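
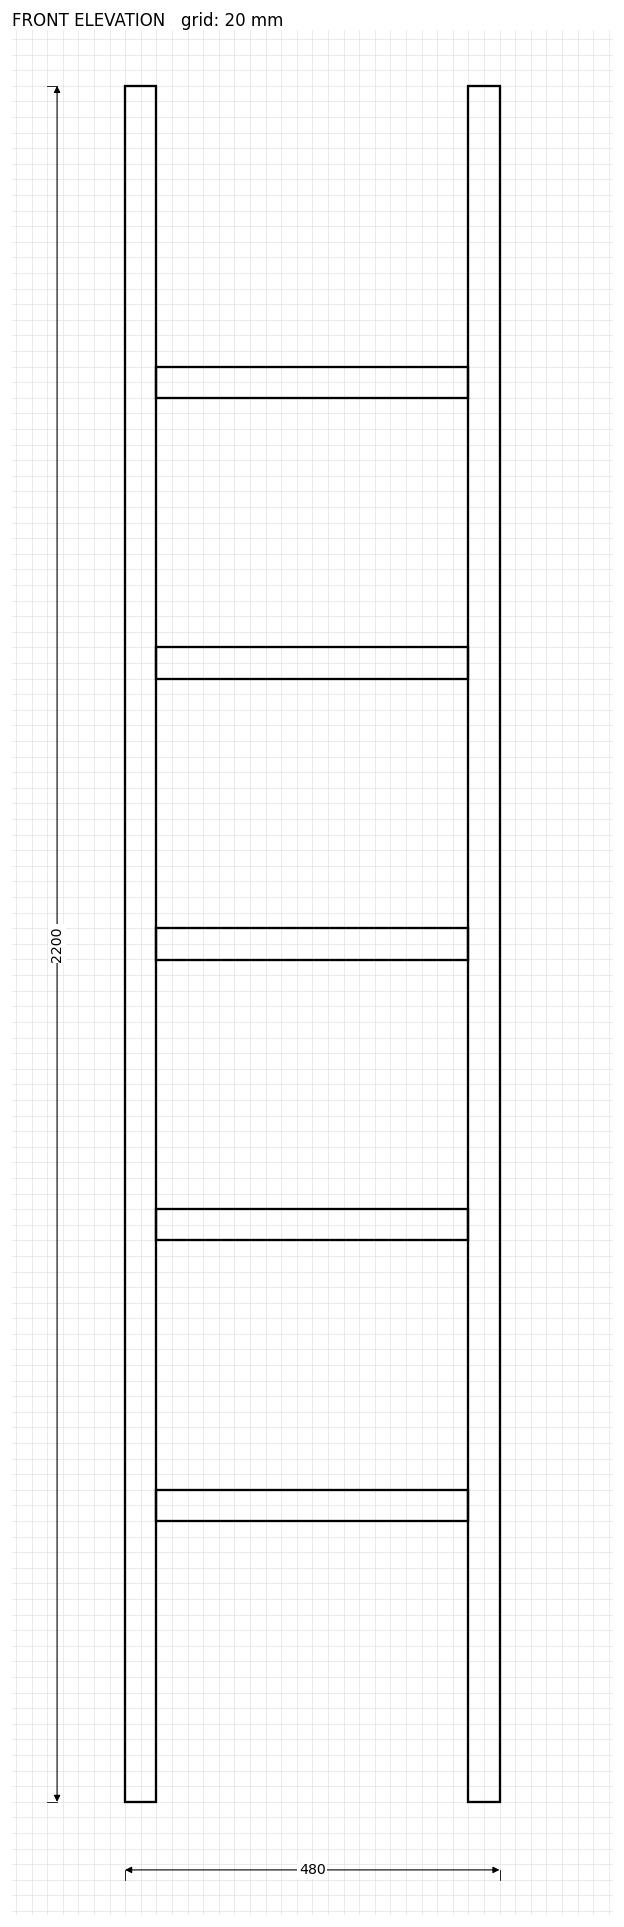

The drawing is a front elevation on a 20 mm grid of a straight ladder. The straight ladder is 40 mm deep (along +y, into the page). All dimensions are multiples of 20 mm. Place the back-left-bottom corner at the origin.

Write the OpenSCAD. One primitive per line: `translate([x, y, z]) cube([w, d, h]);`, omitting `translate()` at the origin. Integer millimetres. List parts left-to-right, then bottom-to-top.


cube([40, 40, 2200]);
translate([40, 0, 360]) cube([400, 40, 40]);
translate([40, 0, 720]) cube([400, 40, 40]);
translate([40, 0, 1080]) cube([400, 40, 40]);
translate([40, 0, 1440]) cube([400, 40, 40]);
translate([40, 0, 1800]) cube([400, 40, 40]);
translate([440, 0, 0]) cube([40, 40, 2200]);


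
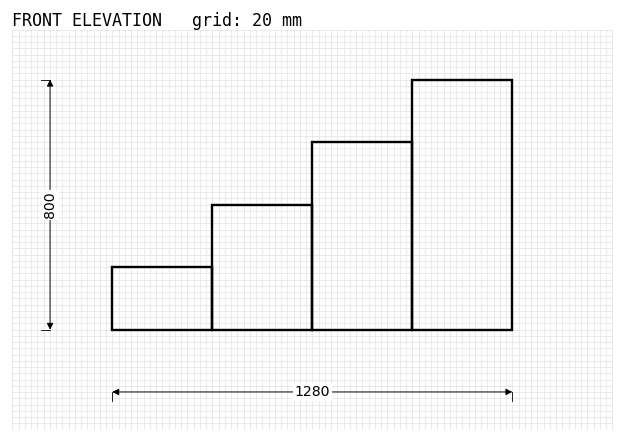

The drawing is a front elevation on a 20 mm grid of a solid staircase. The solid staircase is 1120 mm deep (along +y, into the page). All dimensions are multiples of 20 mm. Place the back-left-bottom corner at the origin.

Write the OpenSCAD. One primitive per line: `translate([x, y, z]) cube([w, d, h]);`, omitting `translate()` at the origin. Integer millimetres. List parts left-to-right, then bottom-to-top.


cube([320, 1120, 200]);
translate([320, 0, 0]) cube([320, 1120, 400]);
translate([640, 0, 0]) cube([320, 1120, 600]);
translate([960, 0, 0]) cube([320, 1120, 800]);


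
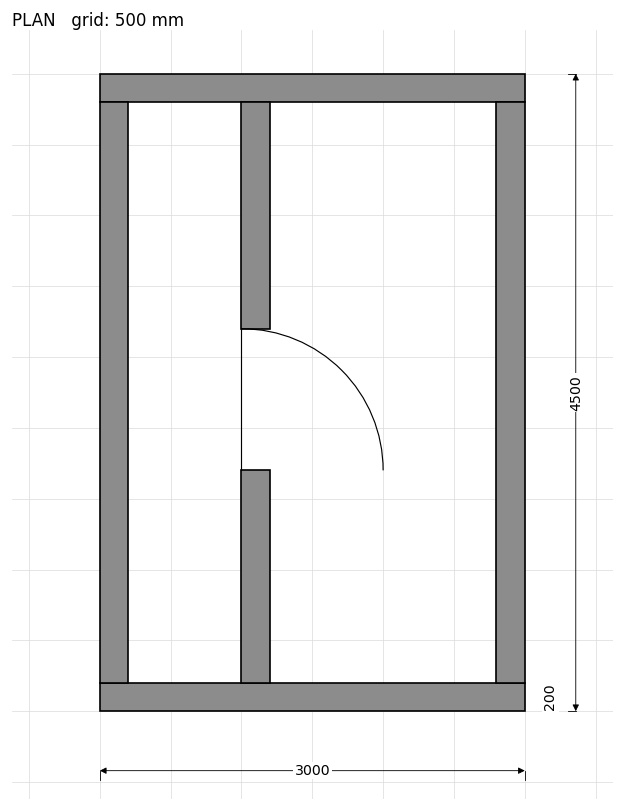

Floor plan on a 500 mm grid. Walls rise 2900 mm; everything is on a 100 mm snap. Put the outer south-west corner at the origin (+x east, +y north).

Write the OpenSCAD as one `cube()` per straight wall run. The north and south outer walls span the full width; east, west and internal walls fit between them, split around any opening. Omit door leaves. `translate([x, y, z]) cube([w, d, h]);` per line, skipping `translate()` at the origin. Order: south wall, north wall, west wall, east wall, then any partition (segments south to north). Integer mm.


cube([3000, 200, 2900]);
translate([0, 4300, 0]) cube([3000, 200, 2900]);
translate([0, 200, 0]) cube([200, 4100, 2900]);
translate([2800, 200, 0]) cube([200, 4100, 2900]);
translate([1000, 200, 0]) cube([200, 1500, 2900]);
translate([1000, 2700, 0]) cube([200, 1600, 2900]);


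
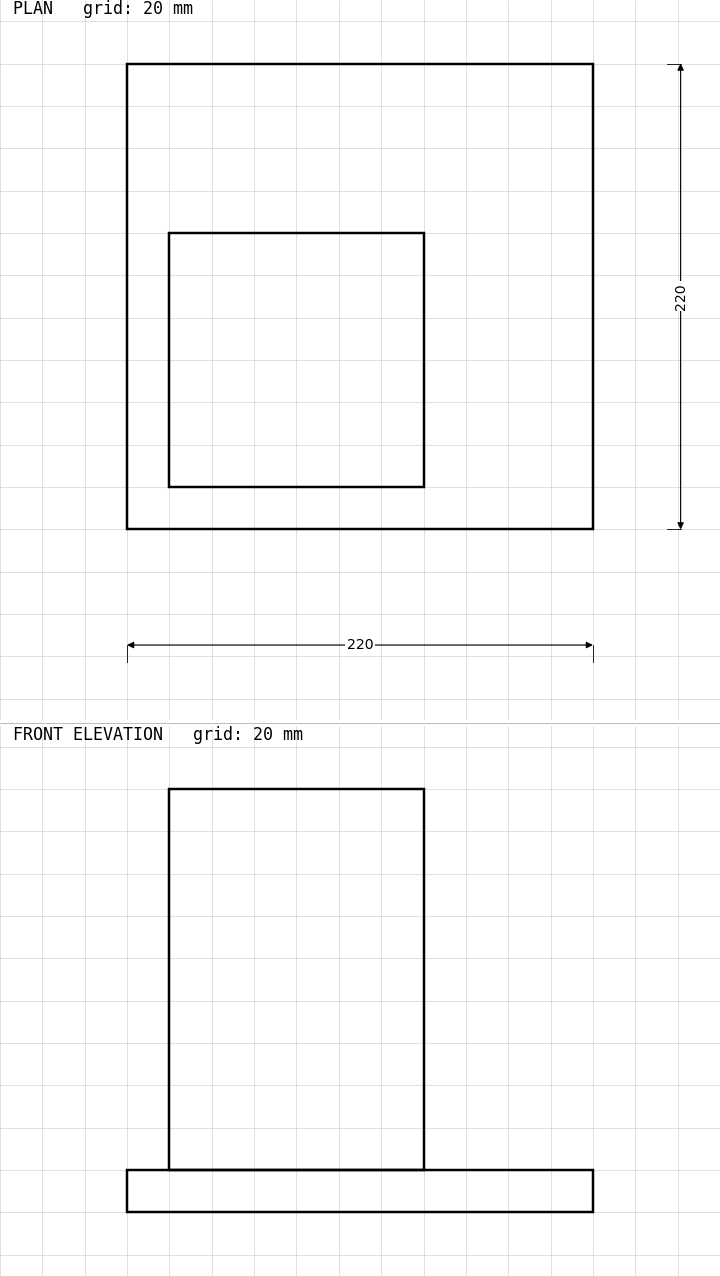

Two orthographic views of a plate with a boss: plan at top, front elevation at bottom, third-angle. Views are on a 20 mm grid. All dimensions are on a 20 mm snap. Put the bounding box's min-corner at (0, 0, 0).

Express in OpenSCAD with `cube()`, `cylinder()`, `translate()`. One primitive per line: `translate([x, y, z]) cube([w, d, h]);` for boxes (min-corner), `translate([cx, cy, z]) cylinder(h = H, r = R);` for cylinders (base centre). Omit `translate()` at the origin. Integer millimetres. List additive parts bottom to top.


cube([220, 220, 20]);
translate([20, 20, 20]) cube([120, 120, 180]);


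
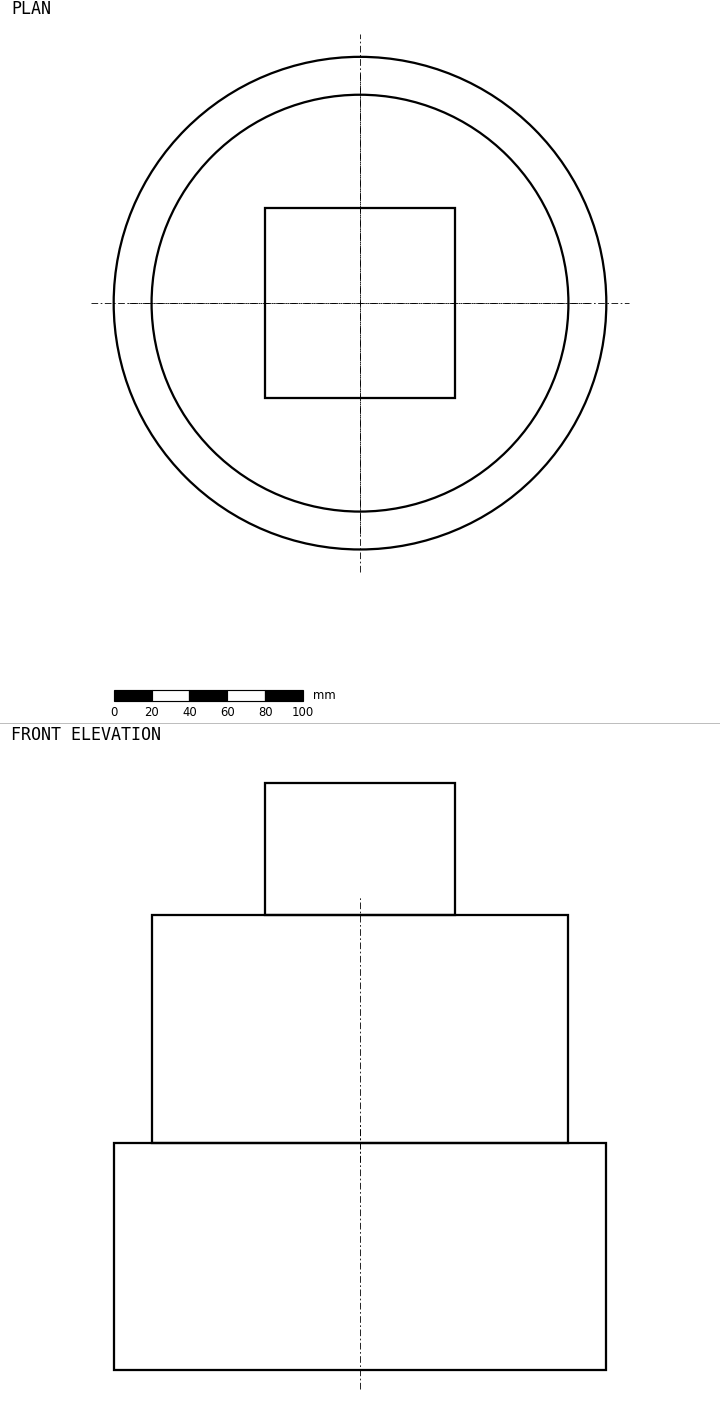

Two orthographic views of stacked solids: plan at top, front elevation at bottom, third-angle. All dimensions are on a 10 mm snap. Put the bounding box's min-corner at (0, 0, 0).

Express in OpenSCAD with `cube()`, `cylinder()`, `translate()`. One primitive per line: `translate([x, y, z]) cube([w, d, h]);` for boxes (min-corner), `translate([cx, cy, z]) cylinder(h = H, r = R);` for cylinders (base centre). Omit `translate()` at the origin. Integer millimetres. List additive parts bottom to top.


translate([130, 130, 0]) cylinder(h = 120, r = 130);
translate([130, 130, 120]) cylinder(h = 120, r = 110);
translate([80, 80, 240]) cube([100, 100, 70]);


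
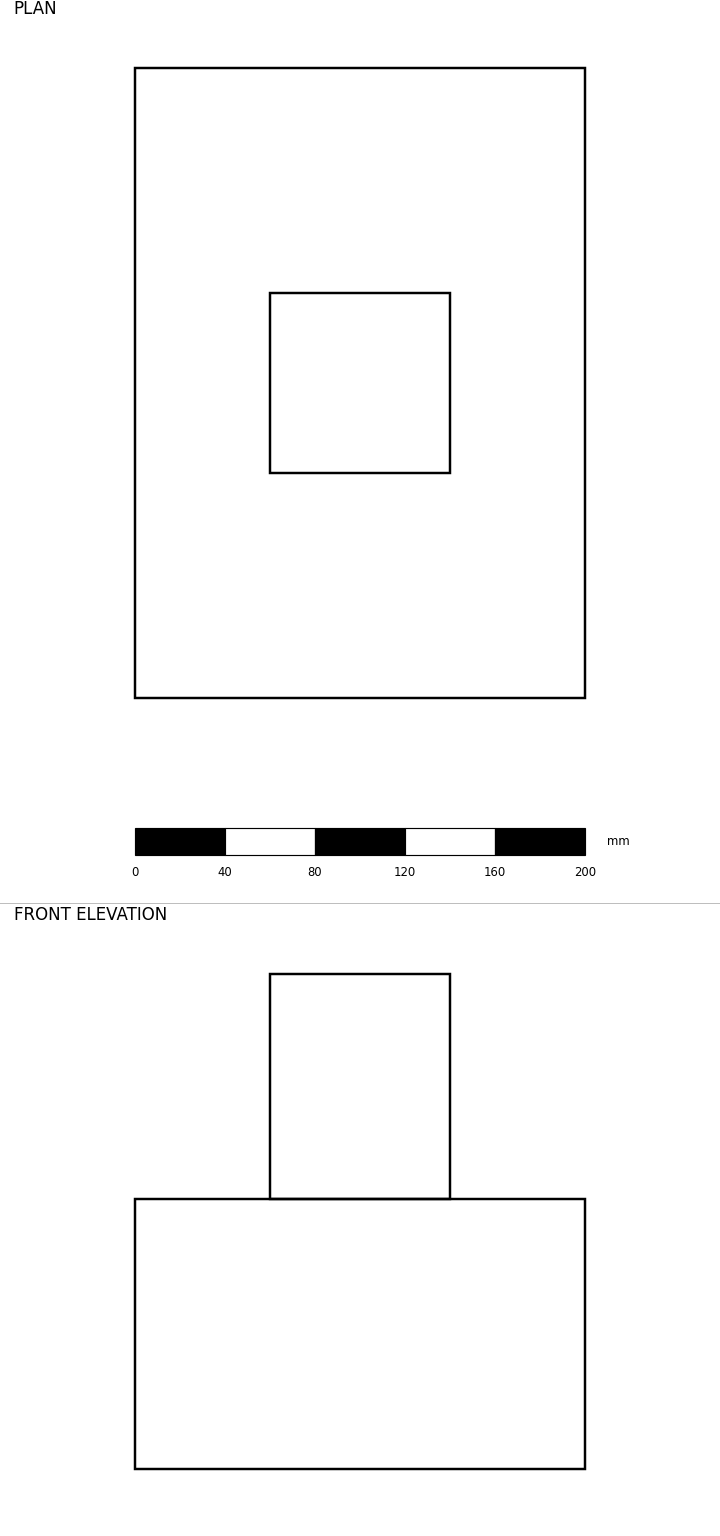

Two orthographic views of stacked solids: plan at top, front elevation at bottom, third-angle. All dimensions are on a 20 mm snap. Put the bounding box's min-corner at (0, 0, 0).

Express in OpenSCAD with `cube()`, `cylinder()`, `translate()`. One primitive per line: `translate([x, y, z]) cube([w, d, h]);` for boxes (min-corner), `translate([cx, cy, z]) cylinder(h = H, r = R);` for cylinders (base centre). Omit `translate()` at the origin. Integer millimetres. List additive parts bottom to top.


cube([200, 280, 120]);
translate([60, 100, 120]) cube([80, 80, 100]);


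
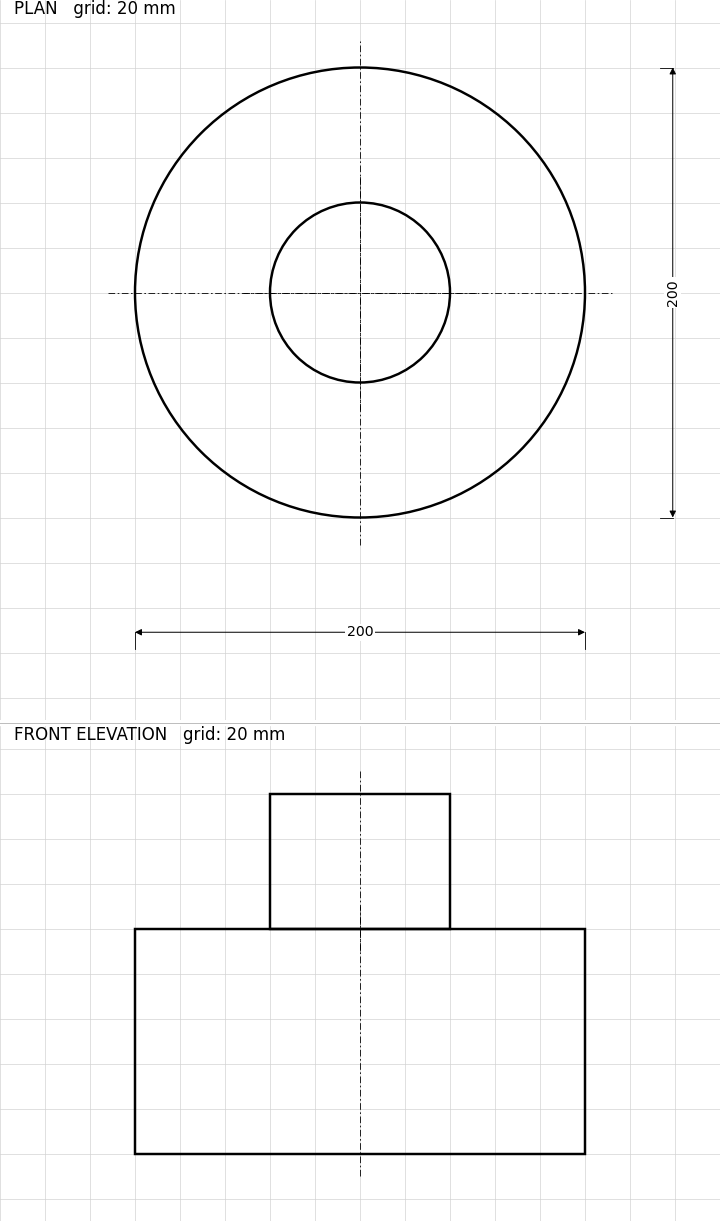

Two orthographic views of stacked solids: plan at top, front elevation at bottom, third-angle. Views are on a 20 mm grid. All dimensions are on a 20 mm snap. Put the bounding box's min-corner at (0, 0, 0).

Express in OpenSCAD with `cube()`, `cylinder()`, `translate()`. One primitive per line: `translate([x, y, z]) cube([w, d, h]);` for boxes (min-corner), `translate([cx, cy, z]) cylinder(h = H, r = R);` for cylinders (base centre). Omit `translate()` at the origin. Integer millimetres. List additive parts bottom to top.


translate([100, 100, 0]) cylinder(h = 100, r = 100);
translate([100, 100, 100]) cylinder(h = 60, r = 40);


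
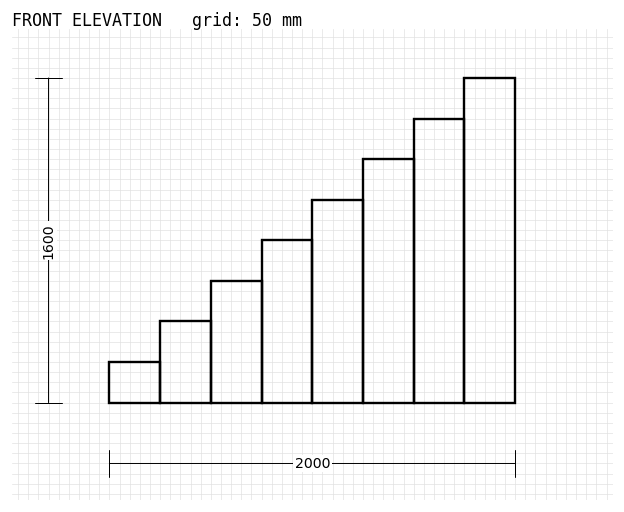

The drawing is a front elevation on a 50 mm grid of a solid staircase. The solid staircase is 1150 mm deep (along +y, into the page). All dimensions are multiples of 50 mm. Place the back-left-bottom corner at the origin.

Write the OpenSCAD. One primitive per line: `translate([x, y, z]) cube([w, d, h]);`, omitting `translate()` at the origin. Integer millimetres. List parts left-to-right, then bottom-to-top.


cube([250, 1150, 200]);
translate([250, 0, 0]) cube([250, 1150, 400]);
translate([500, 0, 0]) cube([250, 1150, 600]);
translate([750, 0, 0]) cube([250, 1150, 800]);
translate([1000, 0, 0]) cube([250, 1150, 1000]);
translate([1250, 0, 0]) cube([250, 1150, 1200]);
translate([1500, 0, 0]) cube([250, 1150, 1400]);
translate([1750, 0, 0]) cube([250, 1150, 1600]);


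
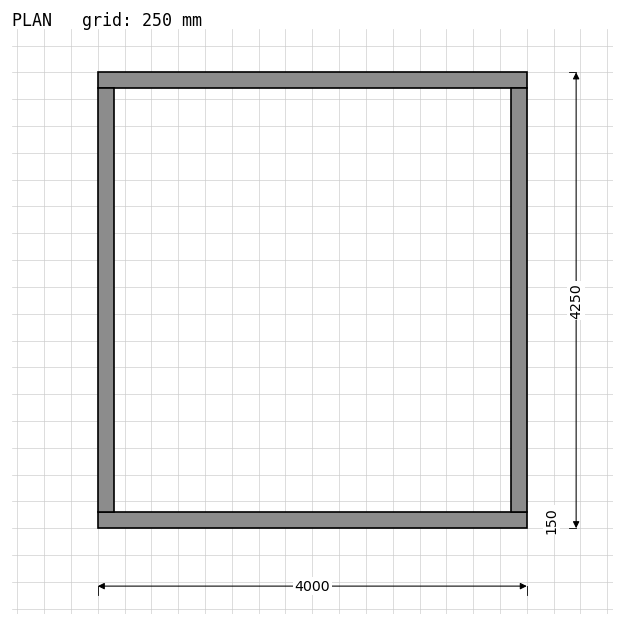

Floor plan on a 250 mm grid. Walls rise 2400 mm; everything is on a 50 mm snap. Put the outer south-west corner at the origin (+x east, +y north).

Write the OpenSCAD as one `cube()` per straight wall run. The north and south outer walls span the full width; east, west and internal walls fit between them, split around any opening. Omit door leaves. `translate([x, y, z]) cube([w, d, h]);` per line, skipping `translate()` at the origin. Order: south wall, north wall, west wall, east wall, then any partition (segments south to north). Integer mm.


cube([4000, 150, 2400]);
translate([0, 4100, 0]) cube([4000, 150, 2400]);
translate([0, 150, 0]) cube([150, 3950, 2400]);
translate([3850, 150, 0]) cube([150, 3950, 2400]);


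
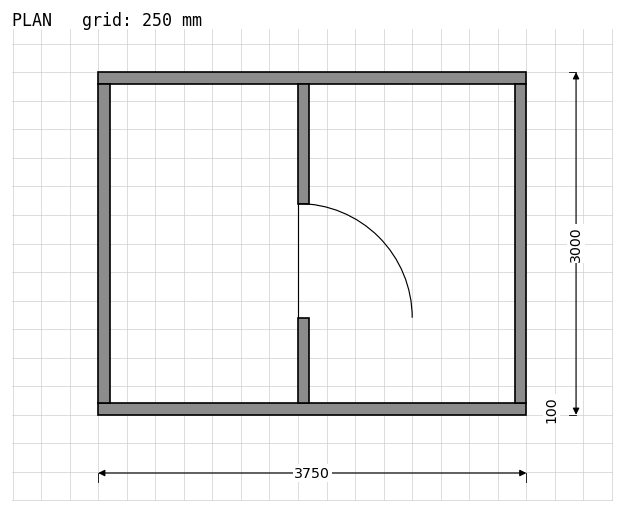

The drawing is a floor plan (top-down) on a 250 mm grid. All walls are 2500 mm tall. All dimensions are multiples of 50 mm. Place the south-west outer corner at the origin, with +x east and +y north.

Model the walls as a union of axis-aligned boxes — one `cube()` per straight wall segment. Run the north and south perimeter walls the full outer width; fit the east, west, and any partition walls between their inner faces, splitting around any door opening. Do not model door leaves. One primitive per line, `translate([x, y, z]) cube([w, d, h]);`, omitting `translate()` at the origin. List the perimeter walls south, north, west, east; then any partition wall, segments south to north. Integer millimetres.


cube([3750, 100, 2500]);
translate([0, 2900, 0]) cube([3750, 100, 2500]);
translate([0, 100, 0]) cube([100, 2800, 2500]);
translate([3650, 100, 0]) cube([100, 2800, 2500]);
translate([1750, 100, 0]) cube([100, 750, 2500]);
translate([1750, 1850, 0]) cube([100, 1050, 2500]);


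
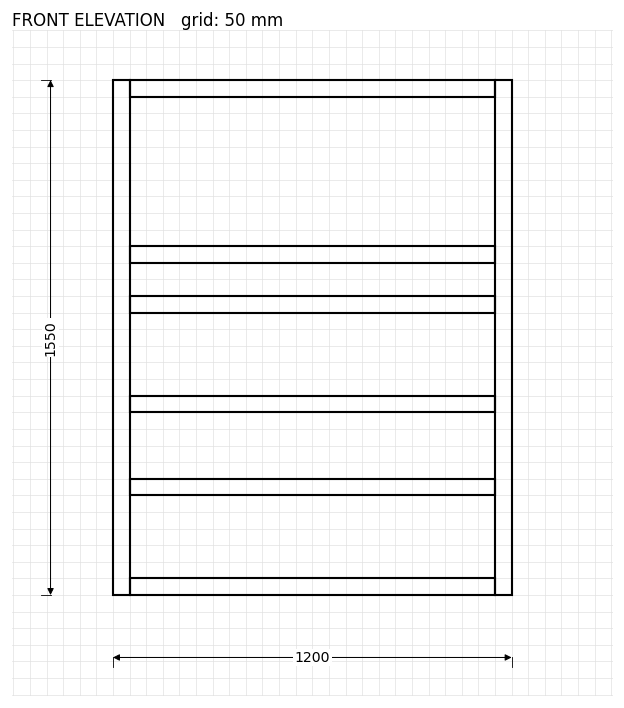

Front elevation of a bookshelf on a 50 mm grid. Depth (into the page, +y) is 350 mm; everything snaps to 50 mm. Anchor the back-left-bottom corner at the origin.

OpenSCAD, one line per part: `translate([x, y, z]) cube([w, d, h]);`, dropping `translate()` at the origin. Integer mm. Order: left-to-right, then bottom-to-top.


cube([50, 350, 1550]);
translate([50, 0, 0]) cube([1100, 350, 50]);
translate([50, 0, 300]) cube([1100, 350, 50]);
translate([50, 0, 550]) cube([1100, 350, 50]);
translate([50, 0, 850]) cube([1100, 350, 50]);
translate([50, 0, 1000]) cube([1100, 350, 50]);
translate([50, 0, 1500]) cube([1100, 350, 50]);
translate([1150, 0, 0]) cube([50, 350, 1550]);


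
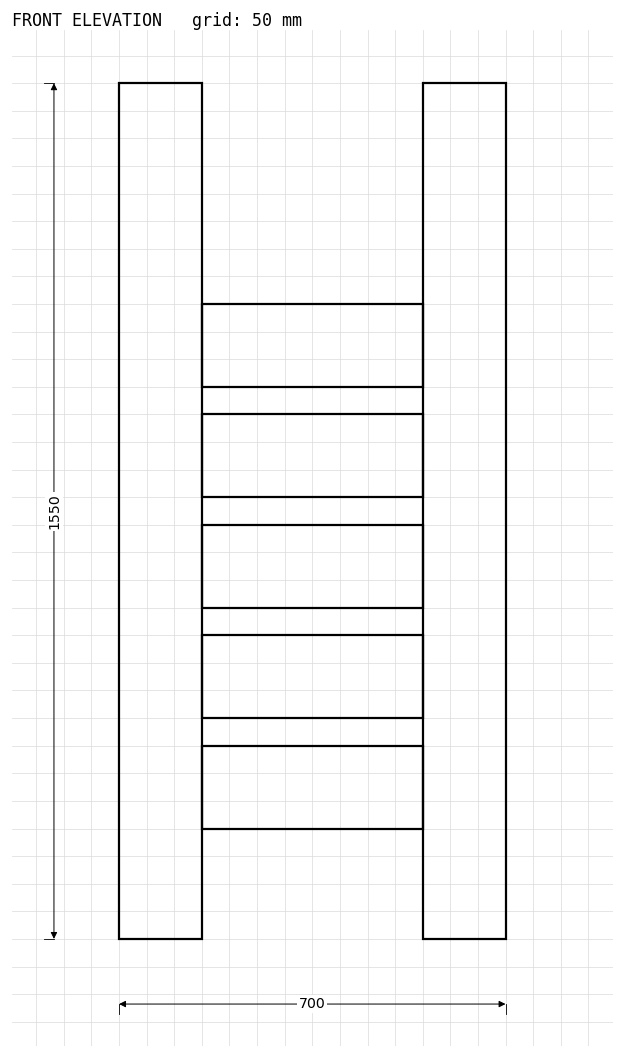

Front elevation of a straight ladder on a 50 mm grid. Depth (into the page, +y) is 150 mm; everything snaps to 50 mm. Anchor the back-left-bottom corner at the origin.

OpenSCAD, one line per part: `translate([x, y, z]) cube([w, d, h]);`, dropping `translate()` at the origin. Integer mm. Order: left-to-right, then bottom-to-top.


cube([150, 150, 1550]);
translate([150, 0, 200]) cube([400, 150, 150]);
translate([150, 0, 400]) cube([400, 150, 150]);
translate([150, 0, 600]) cube([400, 150, 150]);
translate([150, 0, 800]) cube([400, 150, 150]);
translate([150, 0, 1000]) cube([400, 150, 150]);
translate([550, 0, 0]) cube([150, 150, 1550]);


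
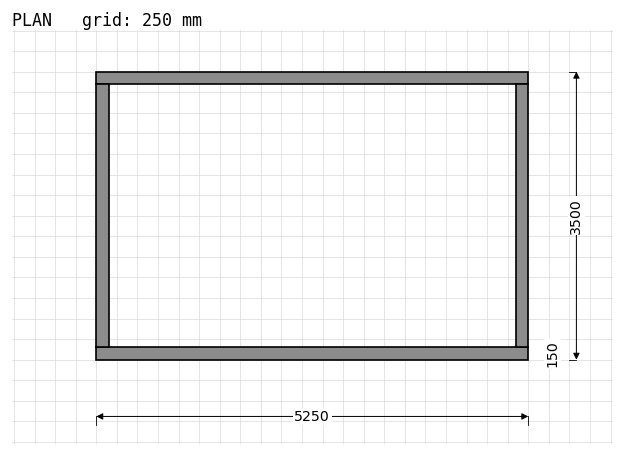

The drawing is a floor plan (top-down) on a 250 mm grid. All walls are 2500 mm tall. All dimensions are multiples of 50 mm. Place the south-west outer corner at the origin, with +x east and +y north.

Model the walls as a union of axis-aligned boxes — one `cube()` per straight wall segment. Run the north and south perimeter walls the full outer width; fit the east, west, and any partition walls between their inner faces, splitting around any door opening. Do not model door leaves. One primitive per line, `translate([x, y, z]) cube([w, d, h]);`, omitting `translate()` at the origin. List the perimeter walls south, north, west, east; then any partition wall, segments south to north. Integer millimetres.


cube([5250, 150, 2500]);
translate([0, 3350, 0]) cube([5250, 150, 2500]);
translate([0, 150, 0]) cube([150, 3200, 2500]);
translate([5100, 150, 0]) cube([150, 3200, 2500]);


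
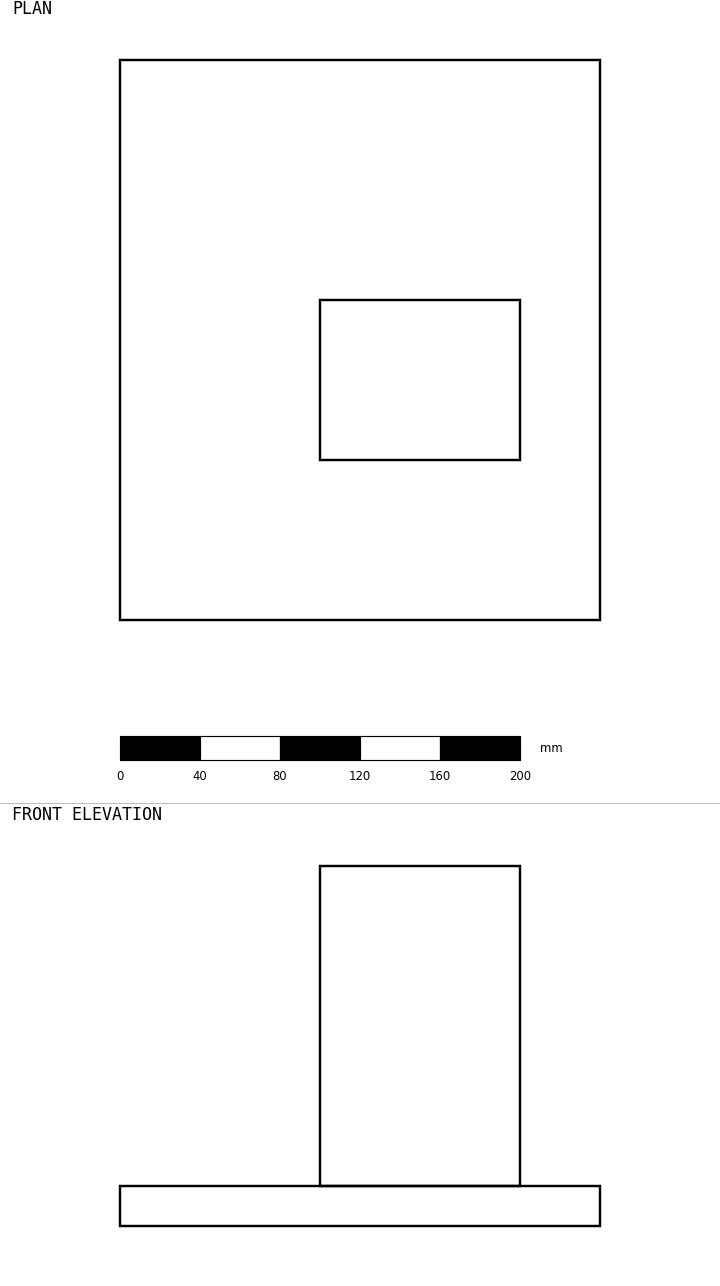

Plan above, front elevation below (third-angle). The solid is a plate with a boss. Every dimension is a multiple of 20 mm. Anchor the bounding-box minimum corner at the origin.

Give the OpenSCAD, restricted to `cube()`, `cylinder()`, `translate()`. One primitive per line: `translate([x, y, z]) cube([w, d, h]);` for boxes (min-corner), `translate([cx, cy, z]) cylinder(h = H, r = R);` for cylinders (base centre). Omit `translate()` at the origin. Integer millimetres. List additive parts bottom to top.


cube([240, 280, 20]);
translate([100, 80, 20]) cube([100, 80, 160]);


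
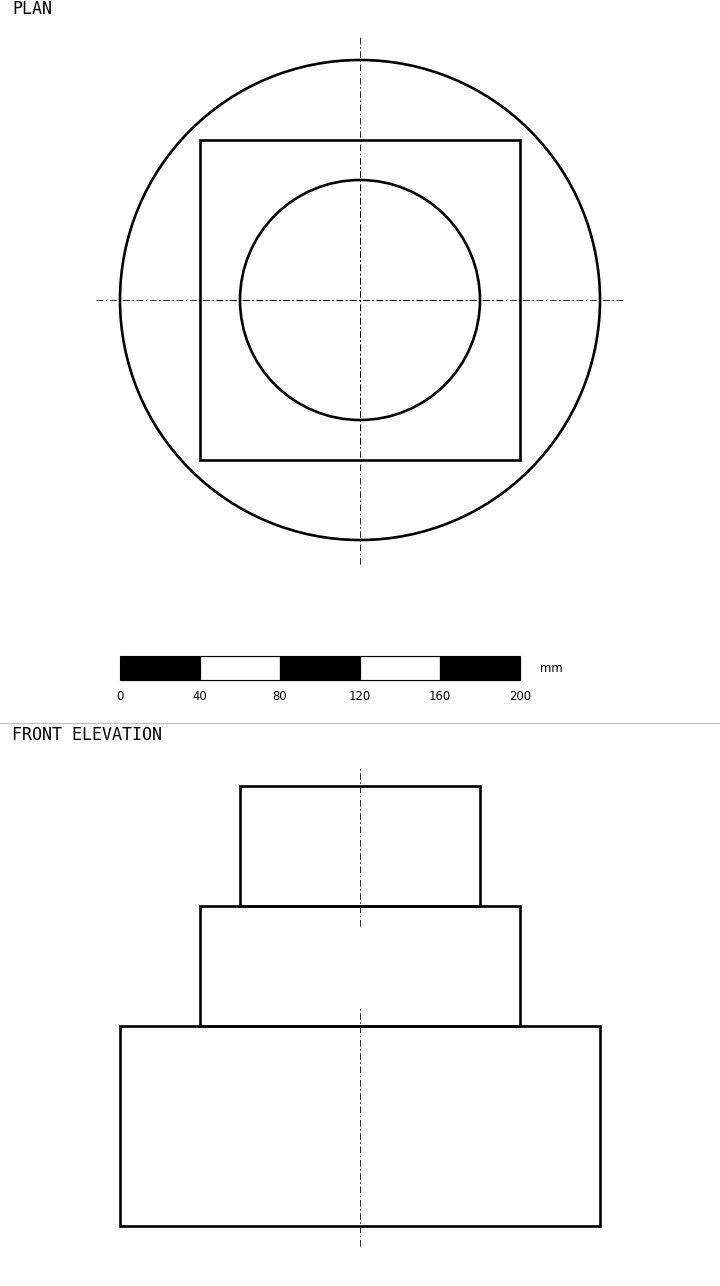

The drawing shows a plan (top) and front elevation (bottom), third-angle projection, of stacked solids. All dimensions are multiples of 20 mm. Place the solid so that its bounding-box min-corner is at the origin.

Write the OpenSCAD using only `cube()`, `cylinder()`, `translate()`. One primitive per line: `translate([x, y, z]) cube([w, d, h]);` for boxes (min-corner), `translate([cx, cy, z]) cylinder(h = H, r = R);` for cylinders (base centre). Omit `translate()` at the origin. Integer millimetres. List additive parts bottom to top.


translate([120, 120, 0]) cylinder(h = 100, r = 120);
translate([40, 40, 100]) cube([160, 160, 60]);
translate([120, 120, 160]) cylinder(h = 60, r = 60);


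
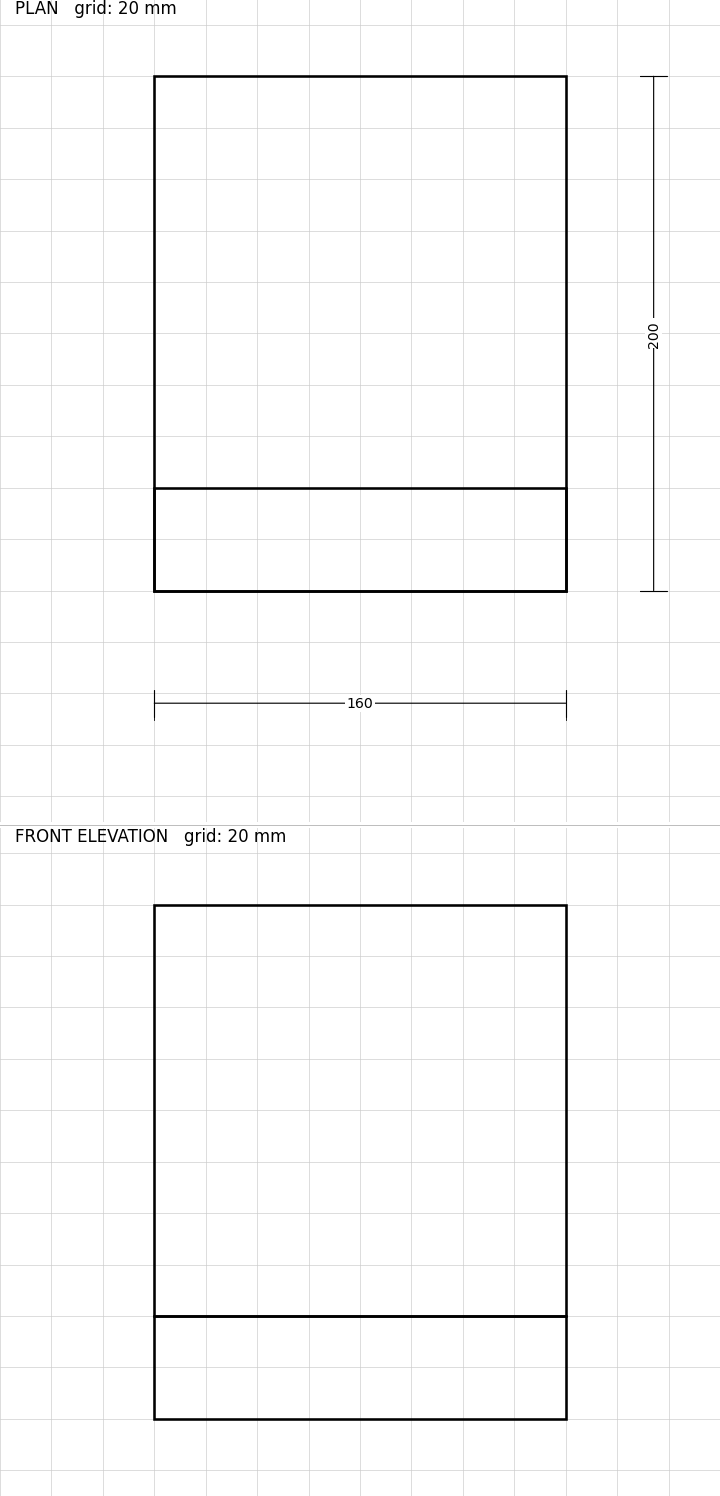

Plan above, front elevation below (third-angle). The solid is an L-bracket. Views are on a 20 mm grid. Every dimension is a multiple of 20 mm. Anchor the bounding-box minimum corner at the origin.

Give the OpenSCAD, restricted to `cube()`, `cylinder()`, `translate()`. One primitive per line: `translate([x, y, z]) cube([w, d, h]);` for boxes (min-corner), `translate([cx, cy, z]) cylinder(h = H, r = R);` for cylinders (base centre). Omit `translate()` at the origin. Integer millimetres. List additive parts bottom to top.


cube([160, 200, 40]);
translate([0, 0, 40]) cube([160, 40, 160]);


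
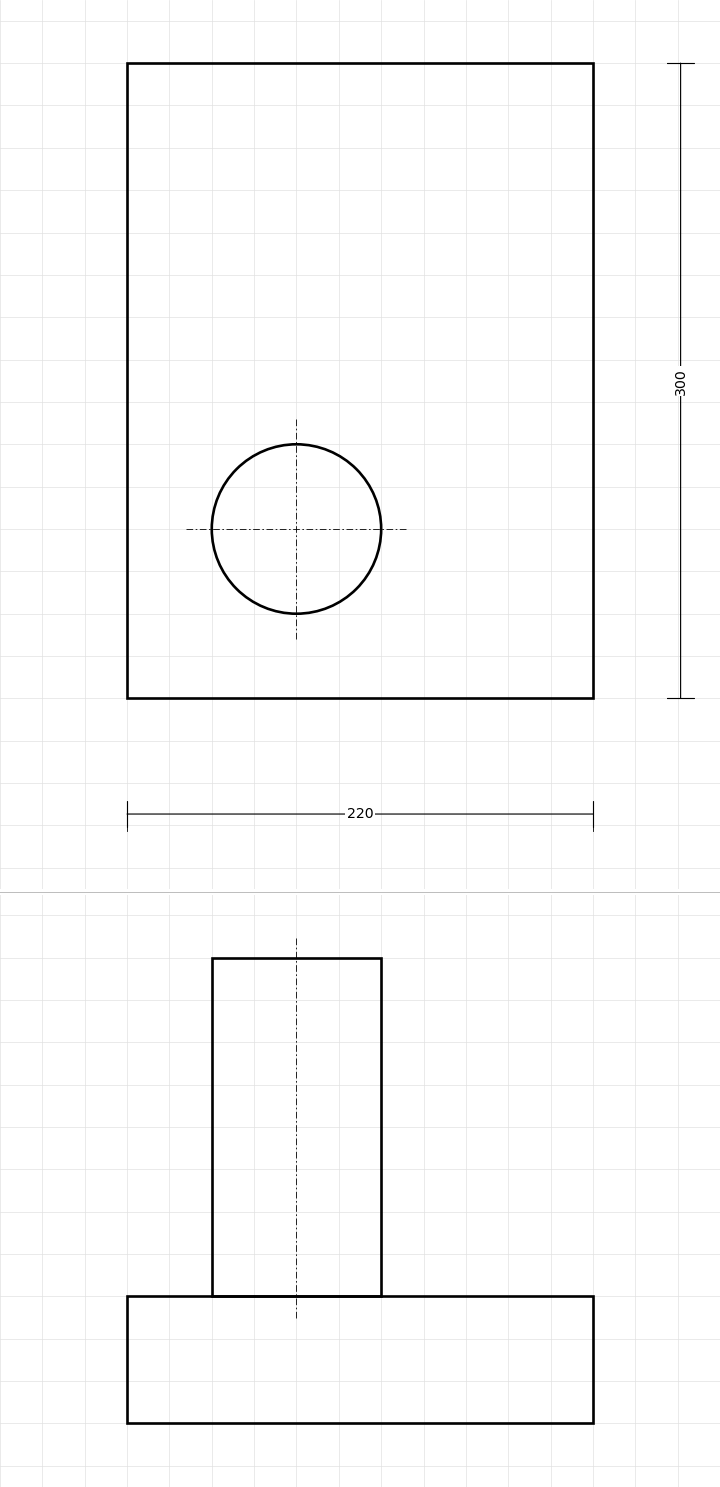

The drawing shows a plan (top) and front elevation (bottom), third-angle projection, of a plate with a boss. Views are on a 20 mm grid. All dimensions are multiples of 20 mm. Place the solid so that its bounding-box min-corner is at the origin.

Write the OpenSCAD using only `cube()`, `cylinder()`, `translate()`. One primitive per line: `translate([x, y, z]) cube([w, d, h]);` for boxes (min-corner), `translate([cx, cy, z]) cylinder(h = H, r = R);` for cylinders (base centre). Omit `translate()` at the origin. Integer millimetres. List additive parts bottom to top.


cube([220, 300, 60]);
translate([80, 80, 60]) cylinder(h = 160, r = 40);


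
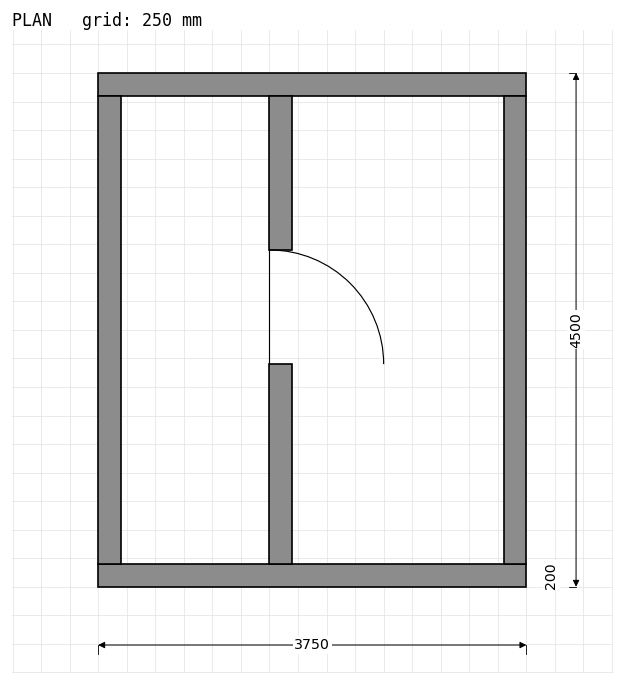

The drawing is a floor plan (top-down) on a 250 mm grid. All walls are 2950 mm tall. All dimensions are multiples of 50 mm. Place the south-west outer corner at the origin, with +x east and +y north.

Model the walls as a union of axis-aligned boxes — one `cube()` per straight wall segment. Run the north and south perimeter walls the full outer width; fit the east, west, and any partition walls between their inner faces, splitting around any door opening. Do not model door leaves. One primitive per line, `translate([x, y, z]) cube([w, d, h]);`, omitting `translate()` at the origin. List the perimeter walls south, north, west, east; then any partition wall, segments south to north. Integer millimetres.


cube([3750, 200, 2950]);
translate([0, 4300, 0]) cube([3750, 200, 2950]);
translate([0, 200, 0]) cube([200, 4100, 2950]);
translate([3550, 200, 0]) cube([200, 4100, 2950]);
translate([1500, 200, 0]) cube([200, 1750, 2950]);
translate([1500, 2950, 0]) cube([200, 1350, 2950]);


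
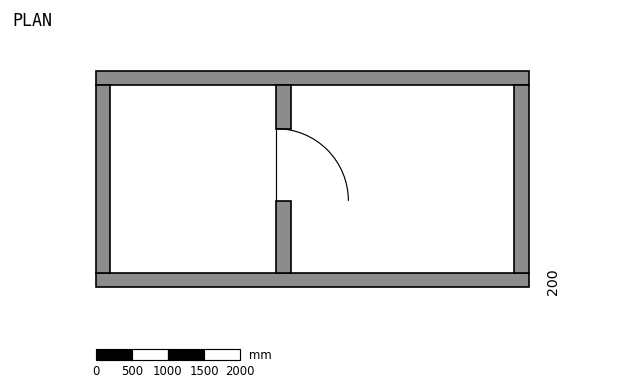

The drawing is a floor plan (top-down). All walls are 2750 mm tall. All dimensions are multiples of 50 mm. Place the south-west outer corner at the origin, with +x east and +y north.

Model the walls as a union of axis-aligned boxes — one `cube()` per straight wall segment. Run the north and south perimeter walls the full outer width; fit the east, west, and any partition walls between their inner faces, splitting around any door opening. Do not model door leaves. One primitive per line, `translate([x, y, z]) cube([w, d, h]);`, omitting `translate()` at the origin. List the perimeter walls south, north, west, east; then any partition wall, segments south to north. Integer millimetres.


cube([6000, 200, 2750]);
translate([0, 2800, 0]) cube([6000, 200, 2750]);
translate([0, 200, 0]) cube([200, 2600, 2750]);
translate([5800, 200, 0]) cube([200, 2600, 2750]);
translate([2500, 200, 0]) cube([200, 1000, 2750]);
translate([2500, 2200, 0]) cube([200, 600, 2750]);


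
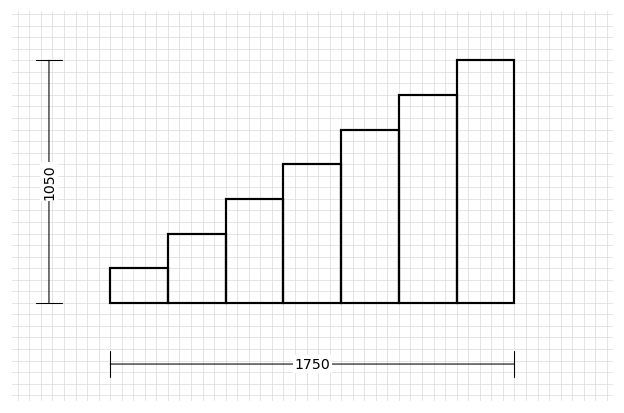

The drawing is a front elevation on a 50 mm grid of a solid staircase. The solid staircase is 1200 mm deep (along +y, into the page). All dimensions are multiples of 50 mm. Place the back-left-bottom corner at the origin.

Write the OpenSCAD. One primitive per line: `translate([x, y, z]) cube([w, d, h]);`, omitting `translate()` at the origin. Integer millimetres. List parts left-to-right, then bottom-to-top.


cube([250, 1200, 150]);
translate([250, 0, 0]) cube([250, 1200, 300]);
translate([500, 0, 0]) cube([250, 1200, 450]);
translate([750, 0, 0]) cube([250, 1200, 600]);
translate([1000, 0, 0]) cube([250, 1200, 750]);
translate([1250, 0, 0]) cube([250, 1200, 900]);
translate([1500, 0, 0]) cube([250, 1200, 1050]);


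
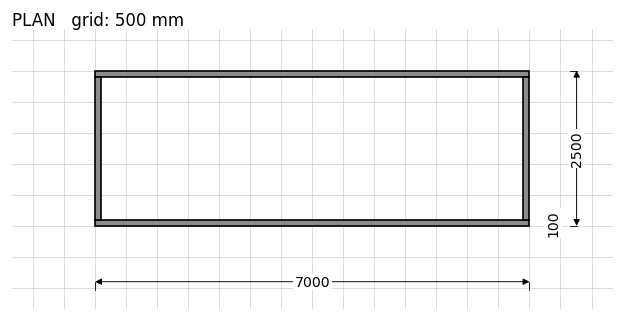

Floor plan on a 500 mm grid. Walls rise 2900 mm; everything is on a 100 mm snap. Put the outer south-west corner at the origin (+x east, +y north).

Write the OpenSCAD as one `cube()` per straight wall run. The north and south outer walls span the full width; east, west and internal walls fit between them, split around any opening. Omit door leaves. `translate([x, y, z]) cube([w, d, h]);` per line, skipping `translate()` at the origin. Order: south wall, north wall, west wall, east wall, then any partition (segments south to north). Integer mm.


cube([7000, 100, 2900]);
translate([0, 2400, 0]) cube([7000, 100, 2900]);
translate([0, 100, 0]) cube([100, 2300, 2900]);
translate([6900, 100, 0]) cube([100, 2300, 2900]);


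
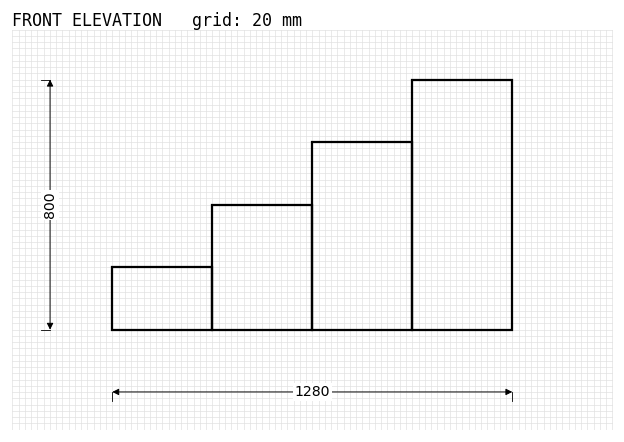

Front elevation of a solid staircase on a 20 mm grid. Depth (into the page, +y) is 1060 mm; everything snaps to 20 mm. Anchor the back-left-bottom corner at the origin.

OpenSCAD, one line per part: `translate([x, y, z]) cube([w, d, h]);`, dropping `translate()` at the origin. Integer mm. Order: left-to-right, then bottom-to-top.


cube([320, 1060, 200]);
translate([320, 0, 0]) cube([320, 1060, 400]);
translate([640, 0, 0]) cube([320, 1060, 600]);
translate([960, 0, 0]) cube([320, 1060, 800]);


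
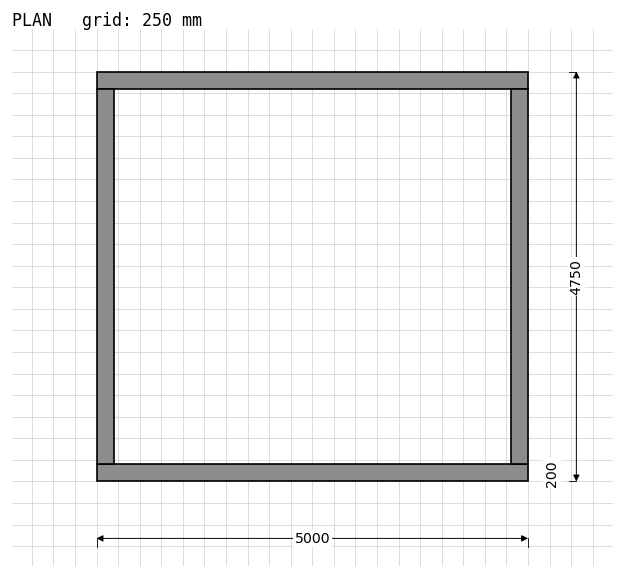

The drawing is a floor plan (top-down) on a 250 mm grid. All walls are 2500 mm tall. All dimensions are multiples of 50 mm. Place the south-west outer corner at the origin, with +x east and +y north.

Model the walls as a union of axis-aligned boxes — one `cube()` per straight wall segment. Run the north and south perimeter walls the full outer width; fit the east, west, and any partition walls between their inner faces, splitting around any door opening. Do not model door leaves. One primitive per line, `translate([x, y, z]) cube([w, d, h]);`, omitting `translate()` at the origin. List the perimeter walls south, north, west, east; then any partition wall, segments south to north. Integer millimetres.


cube([5000, 200, 2500]);
translate([0, 4550, 0]) cube([5000, 200, 2500]);
translate([0, 200, 0]) cube([200, 4350, 2500]);
translate([4800, 200, 0]) cube([200, 4350, 2500]);


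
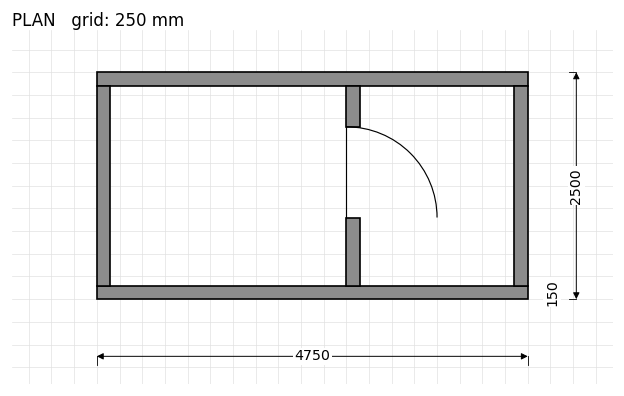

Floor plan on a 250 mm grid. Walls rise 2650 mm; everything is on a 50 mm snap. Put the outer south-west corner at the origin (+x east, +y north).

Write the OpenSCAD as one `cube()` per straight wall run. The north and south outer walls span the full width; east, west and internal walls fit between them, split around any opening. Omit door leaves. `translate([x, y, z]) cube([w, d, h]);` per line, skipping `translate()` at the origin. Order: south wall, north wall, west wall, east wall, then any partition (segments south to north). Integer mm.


cube([4750, 150, 2650]);
translate([0, 2350, 0]) cube([4750, 150, 2650]);
translate([0, 150, 0]) cube([150, 2200, 2650]);
translate([4600, 150, 0]) cube([150, 2200, 2650]);
translate([2750, 150, 0]) cube([150, 750, 2650]);
translate([2750, 1900, 0]) cube([150, 450, 2650]);


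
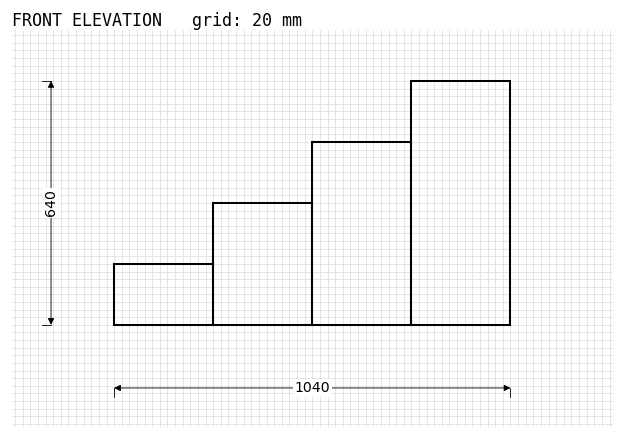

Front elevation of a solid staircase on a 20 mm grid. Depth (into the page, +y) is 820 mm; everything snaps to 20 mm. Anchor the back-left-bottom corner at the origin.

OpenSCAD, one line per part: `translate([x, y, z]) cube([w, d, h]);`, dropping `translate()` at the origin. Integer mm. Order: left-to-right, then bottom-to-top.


cube([260, 820, 160]);
translate([260, 0, 0]) cube([260, 820, 320]);
translate([520, 0, 0]) cube([260, 820, 480]);
translate([780, 0, 0]) cube([260, 820, 640]);


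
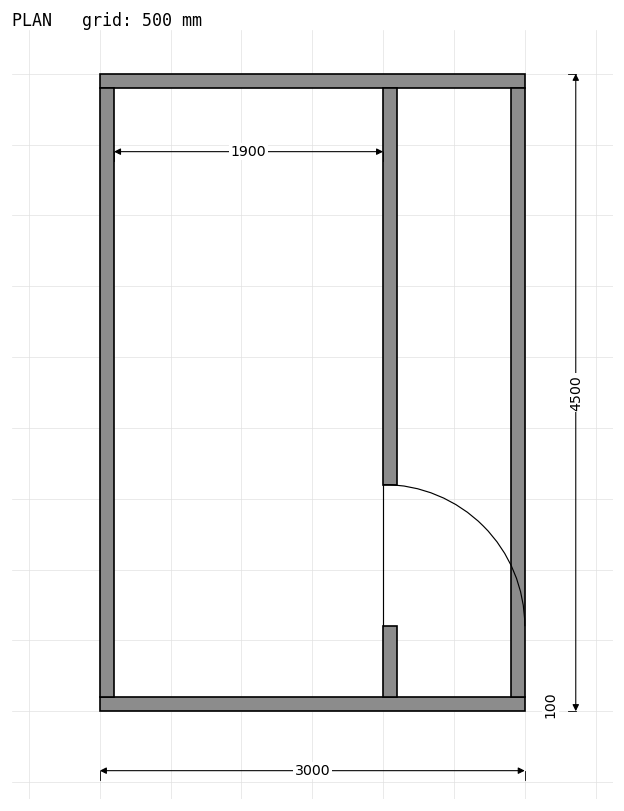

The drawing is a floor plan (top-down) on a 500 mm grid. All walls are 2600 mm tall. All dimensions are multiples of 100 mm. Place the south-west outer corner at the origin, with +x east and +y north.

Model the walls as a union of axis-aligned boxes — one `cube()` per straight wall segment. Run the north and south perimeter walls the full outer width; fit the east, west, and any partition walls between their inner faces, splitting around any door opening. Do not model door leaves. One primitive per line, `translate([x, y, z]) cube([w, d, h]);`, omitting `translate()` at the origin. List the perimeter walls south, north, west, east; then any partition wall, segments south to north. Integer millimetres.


cube([3000, 100, 2600]);
translate([0, 4400, 0]) cube([3000, 100, 2600]);
translate([0, 100, 0]) cube([100, 4300, 2600]);
translate([2900, 100, 0]) cube([100, 4300, 2600]);
translate([2000, 100, 0]) cube([100, 500, 2600]);
translate([2000, 1600, 0]) cube([100, 2800, 2600]);


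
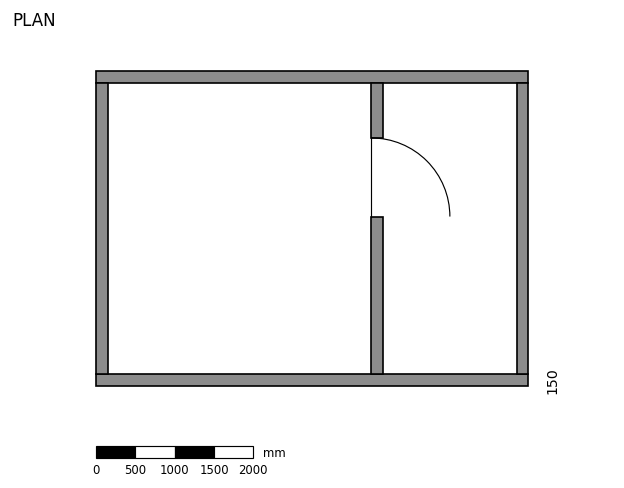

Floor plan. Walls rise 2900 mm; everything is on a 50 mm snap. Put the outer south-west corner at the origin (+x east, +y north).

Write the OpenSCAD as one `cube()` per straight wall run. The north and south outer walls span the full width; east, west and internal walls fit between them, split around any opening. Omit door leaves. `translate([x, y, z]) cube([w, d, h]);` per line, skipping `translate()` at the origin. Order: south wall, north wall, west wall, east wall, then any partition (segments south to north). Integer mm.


cube([5500, 150, 2900]);
translate([0, 3850, 0]) cube([5500, 150, 2900]);
translate([0, 150, 0]) cube([150, 3700, 2900]);
translate([5350, 150, 0]) cube([150, 3700, 2900]);
translate([3500, 150, 0]) cube([150, 2000, 2900]);
translate([3500, 3150, 0]) cube([150, 700, 2900]);


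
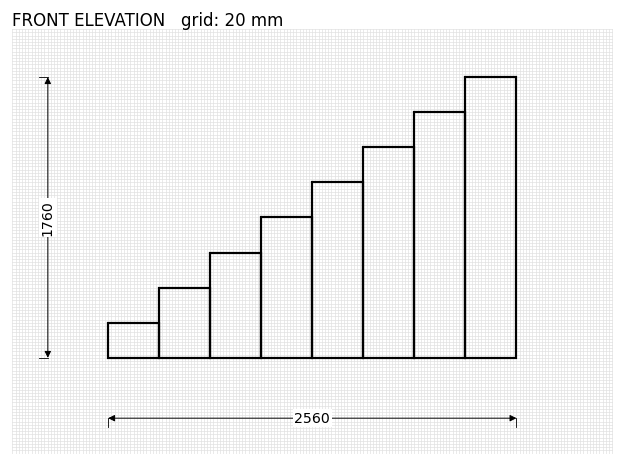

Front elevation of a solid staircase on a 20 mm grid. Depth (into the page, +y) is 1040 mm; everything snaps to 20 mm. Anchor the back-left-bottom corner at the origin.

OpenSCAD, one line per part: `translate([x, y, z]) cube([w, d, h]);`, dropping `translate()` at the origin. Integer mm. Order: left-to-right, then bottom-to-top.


cube([320, 1040, 220]);
translate([320, 0, 0]) cube([320, 1040, 440]);
translate([640, 0, 0]) cube([320, 1040, 660]);
translate([960, 0, 0]) cube([320, 1040, 880]);
translate([1280, 0, 0]) cube([320, 1040, 1100]);
translate([1600, 0, 0]) cube([320, 1040, 1320]);
translate([1920, 0, 0]) cube([320, 1040, 1540]);
translate([2240, 0, 0]) cube([320, 1040, 1760]);


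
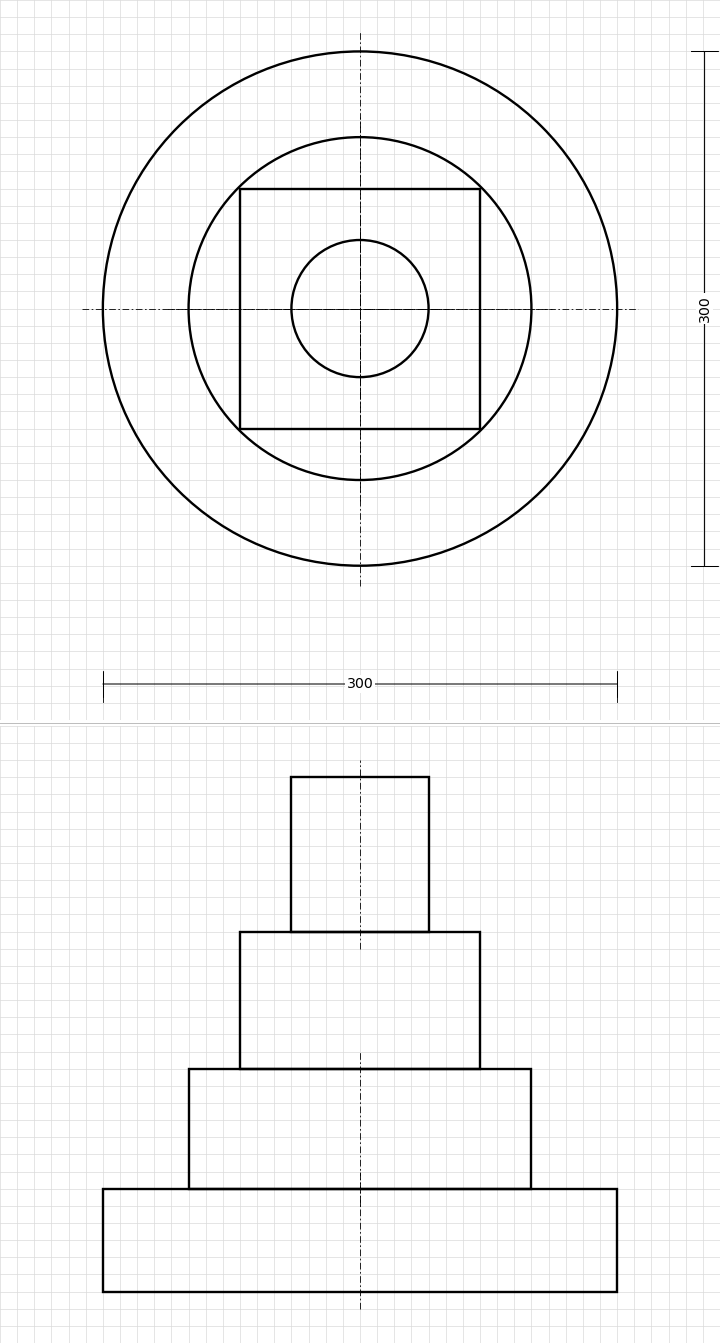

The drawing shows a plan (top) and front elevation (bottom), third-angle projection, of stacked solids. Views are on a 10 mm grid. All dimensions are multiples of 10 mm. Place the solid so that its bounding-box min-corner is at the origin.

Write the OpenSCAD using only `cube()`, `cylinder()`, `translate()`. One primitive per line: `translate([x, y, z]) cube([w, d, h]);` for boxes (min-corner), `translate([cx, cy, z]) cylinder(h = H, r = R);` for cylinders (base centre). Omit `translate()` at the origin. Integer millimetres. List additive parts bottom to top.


translate([150, 150, 0]) cylinder(h = 60, r = 150);
translate([150, 150, 60]) cylinder(h = 70, r = 100);
translate([80, 80, 130]) cube([140, 140, 80]);
translate([150, 150, 210]) cylinder(h = 90, r = 40);


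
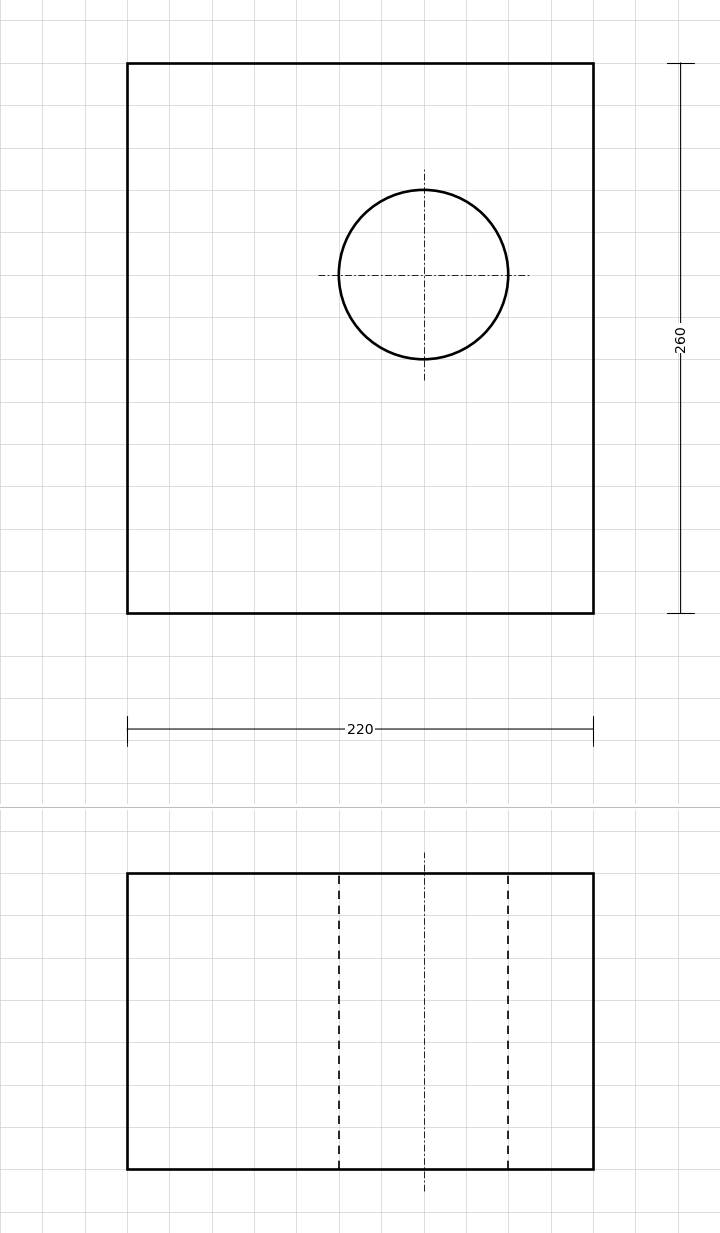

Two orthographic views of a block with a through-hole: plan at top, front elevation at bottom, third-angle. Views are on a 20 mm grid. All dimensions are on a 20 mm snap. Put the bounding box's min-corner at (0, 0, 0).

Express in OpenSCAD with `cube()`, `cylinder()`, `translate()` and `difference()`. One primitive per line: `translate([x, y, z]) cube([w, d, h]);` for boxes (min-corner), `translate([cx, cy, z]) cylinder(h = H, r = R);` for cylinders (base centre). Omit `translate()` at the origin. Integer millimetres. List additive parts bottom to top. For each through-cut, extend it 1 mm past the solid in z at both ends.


difference() {
  cube([220, 260, 140]);
  translate([140, 160, -1]) cylinder(h = 142, r = 40);
}


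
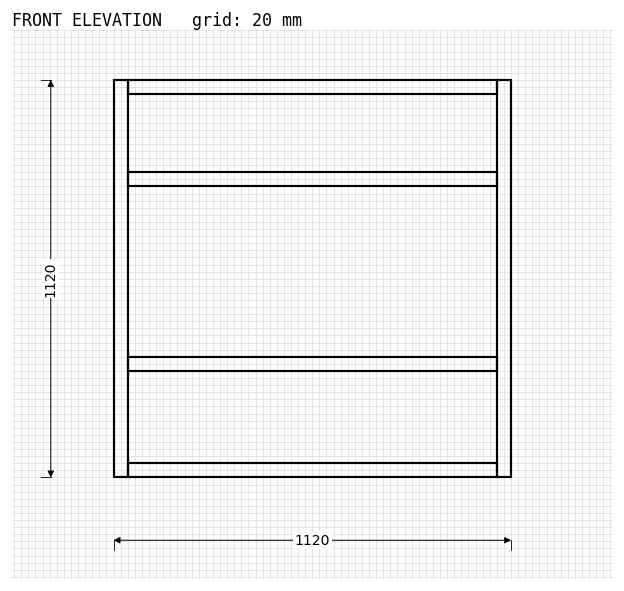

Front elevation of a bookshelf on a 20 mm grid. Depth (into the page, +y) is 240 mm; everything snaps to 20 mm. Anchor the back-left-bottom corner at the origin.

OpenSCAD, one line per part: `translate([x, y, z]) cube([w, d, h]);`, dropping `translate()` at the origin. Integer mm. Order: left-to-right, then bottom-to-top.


cube([40, 240, 1120]);
translate([40, 0, 0]) cube([1040, 240, 40]);
translate([40, 0, 300]) cube([1040, 240, 40]);
translate([40, 0, 820]) cube([1040, 240, 40]);
translate([40, 0, 1080]) cube([1040, 240, 40]);
translate([1080, 0, 0]) cube([40, 240, 1120]);


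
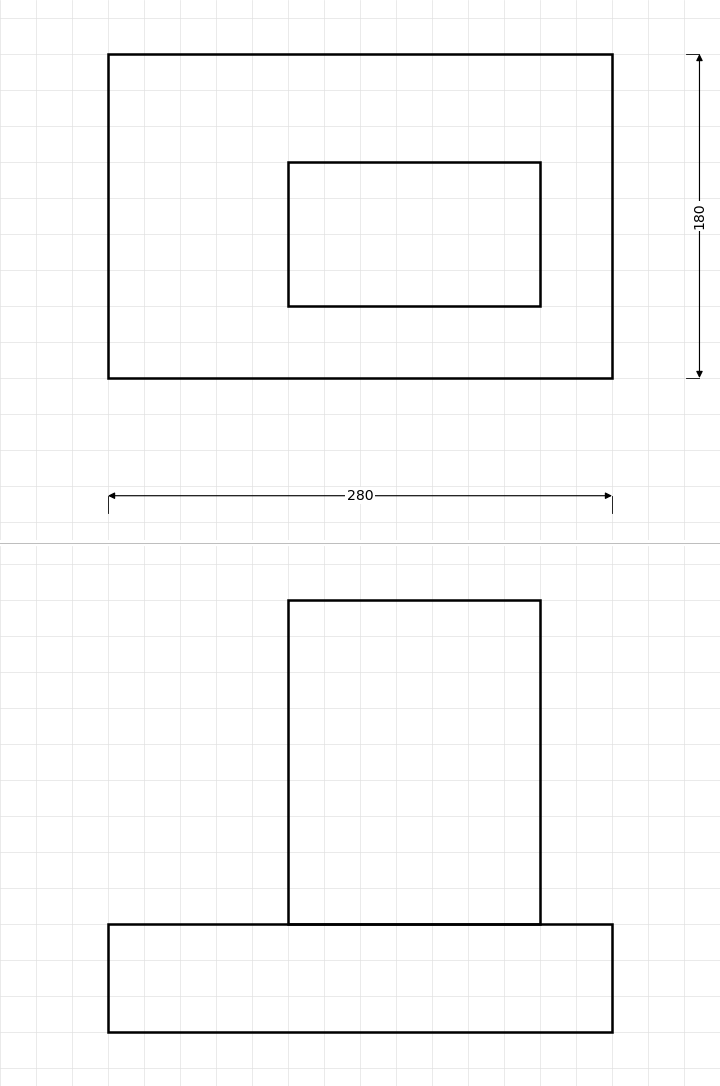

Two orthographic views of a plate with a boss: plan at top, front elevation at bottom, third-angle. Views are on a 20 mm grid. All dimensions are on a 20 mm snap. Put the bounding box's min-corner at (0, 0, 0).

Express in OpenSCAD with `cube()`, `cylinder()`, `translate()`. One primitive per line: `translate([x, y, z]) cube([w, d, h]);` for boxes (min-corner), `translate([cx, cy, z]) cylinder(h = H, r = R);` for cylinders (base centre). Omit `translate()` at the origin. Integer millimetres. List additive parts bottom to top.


cube([280, 180, 60]);
translate([100, 40, 60]) cube([140, 80, 180]);


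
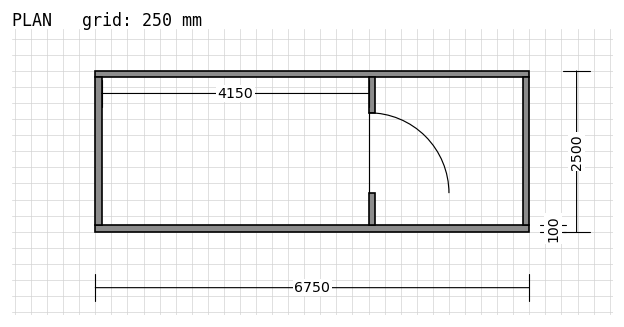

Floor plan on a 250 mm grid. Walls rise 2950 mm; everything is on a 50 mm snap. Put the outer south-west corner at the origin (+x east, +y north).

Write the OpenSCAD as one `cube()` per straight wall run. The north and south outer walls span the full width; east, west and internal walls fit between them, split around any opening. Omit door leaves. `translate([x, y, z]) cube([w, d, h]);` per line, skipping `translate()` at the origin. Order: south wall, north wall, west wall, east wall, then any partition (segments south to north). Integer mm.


cube([6750, 100, 2950]);
translate([0, 2400, 0]) cube([6750, 100, 2950]);
translate([0, 100, 0]) cube([100, 2300, 2950]);
translate([6650, 100, 0]) cube([100, 2300, 2950]);
translate([4250, 100, 0]) cube([100, 500, 2950]);
translate([4250, 1850, 0]) cube([100, 550, 2950]);


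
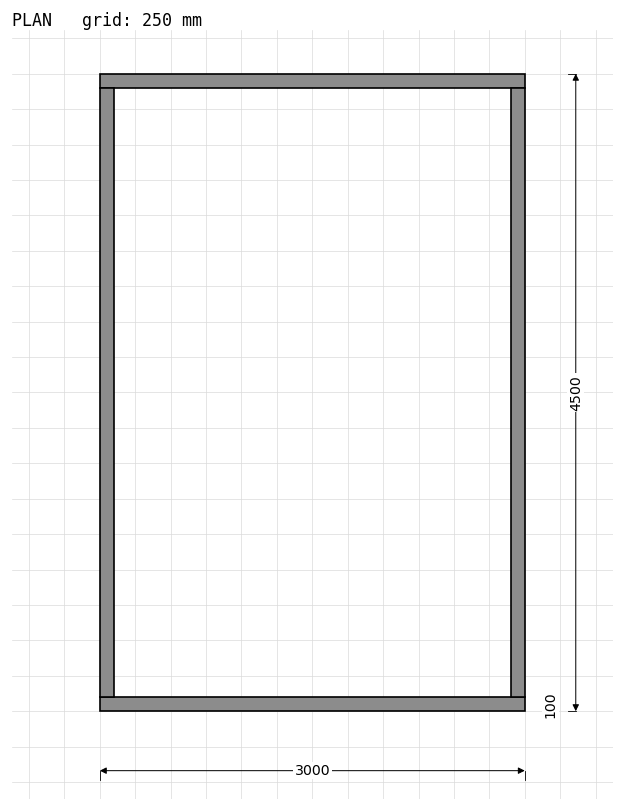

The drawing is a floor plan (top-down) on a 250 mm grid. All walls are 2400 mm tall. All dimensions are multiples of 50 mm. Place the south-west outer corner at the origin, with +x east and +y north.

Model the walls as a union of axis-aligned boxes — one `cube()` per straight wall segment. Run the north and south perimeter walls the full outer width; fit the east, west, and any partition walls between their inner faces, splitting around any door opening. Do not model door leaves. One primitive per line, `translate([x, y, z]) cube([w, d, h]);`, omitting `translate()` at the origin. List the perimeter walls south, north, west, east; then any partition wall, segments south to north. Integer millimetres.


cube([3000, 100, 2400]);
translate([0, 4400, 0]) cube([3000, 100, 2400]);
translate([0, 100, 0]) cube([100, 4300, 2400]);
translate([2900, 100, 0]) cube([100, 4300, 2400]);


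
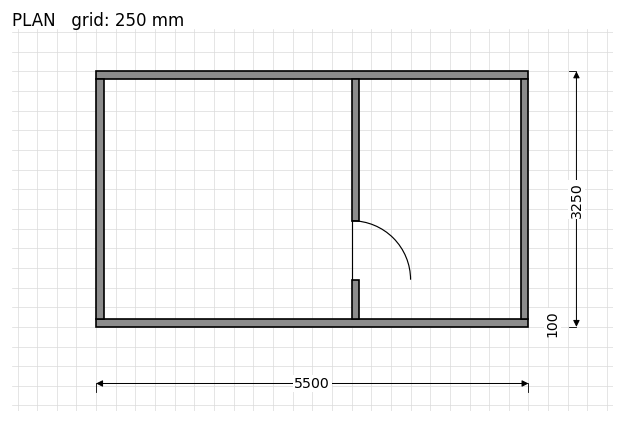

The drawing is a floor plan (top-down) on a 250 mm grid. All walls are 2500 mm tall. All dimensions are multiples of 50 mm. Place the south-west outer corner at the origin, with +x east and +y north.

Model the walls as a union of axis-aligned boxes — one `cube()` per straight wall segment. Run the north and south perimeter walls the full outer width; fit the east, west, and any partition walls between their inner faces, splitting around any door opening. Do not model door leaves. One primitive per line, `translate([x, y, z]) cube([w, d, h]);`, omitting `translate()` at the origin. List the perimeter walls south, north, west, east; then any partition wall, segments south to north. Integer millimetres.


cube([5500, 100, 2500]);
translate([0, 3150, 0]) cube([5500, 100, 2500]);
translate([0, 100, 0]) cube([100, 3050, 2500]);
translate([5400, 100, 0]) cube([100, 3050, 2500]);
translate([3250, 100, 0]) cube([100, 500, 2500]);
translate([3250, 1350, 0]) cube([100, 1800, 2500]);


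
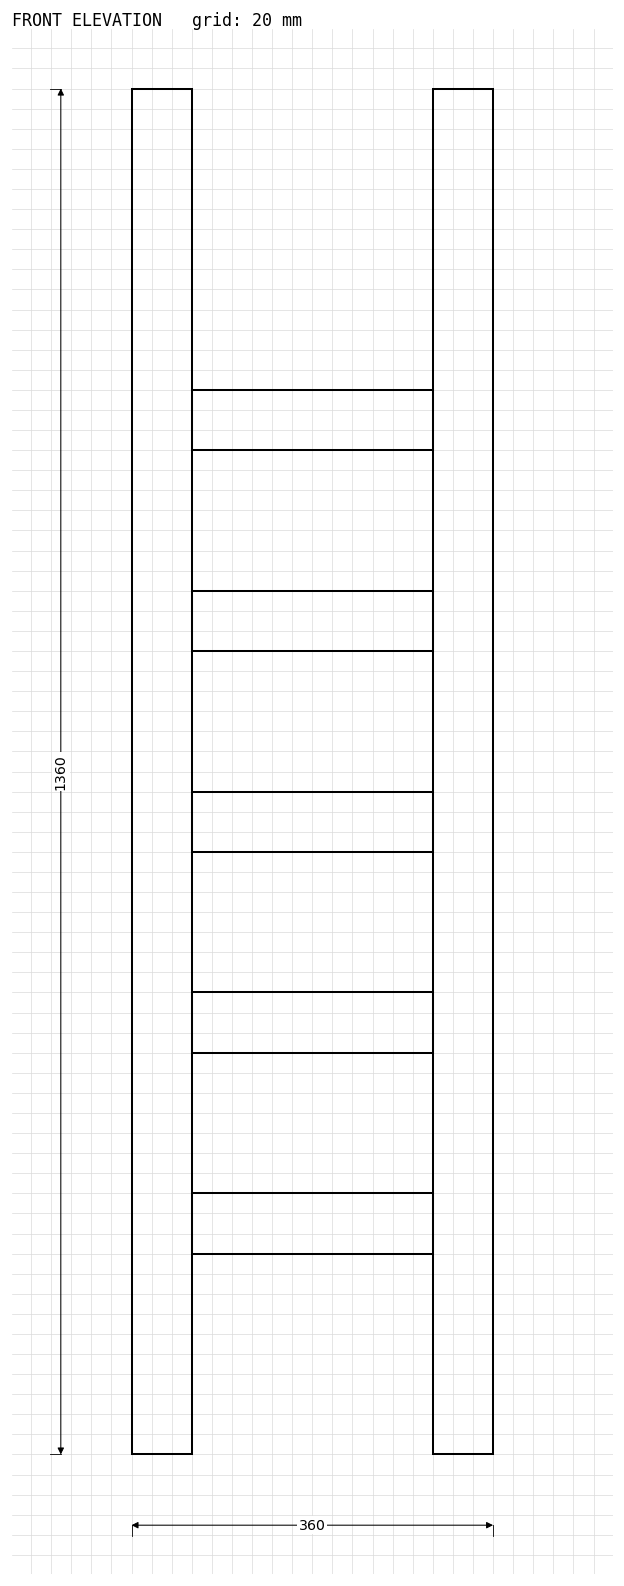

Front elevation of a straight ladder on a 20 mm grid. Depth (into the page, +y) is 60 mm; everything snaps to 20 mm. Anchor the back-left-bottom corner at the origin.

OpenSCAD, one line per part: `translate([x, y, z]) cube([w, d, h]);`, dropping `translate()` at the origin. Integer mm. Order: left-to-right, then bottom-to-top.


cube([60, 60, 1360]);
translate([60, 0, 200]) cube([240, 60, 60]);
translate([60, 0, 400]) cube([240, 60, 60]);
translate([60, 0, 600]) cube([240, 60, 60]);
translate([60, 0, 800]) cube([240, 60, 60]);
translate([60, 0, 1000]) cube([240, 60, 60]);
translate([300, 0, 0]) cube([60, 60, 1360]);


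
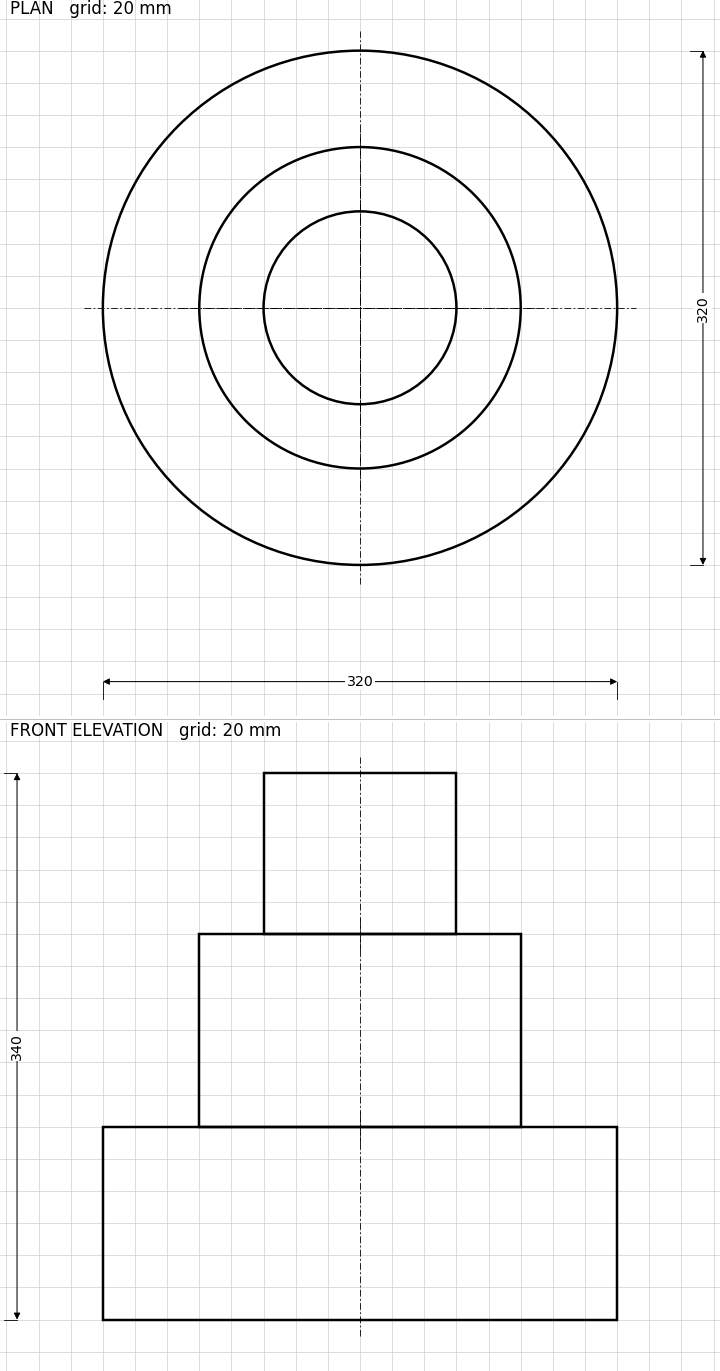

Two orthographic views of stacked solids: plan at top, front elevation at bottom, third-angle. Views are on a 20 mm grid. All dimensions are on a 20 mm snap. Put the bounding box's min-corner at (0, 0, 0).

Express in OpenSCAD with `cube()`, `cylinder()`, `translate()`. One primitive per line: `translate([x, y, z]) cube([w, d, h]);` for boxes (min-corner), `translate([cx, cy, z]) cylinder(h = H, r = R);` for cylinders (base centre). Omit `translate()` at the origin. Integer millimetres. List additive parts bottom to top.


translate([160, 160, 0]) cylinder(h = 120, r = 160);
translate([160, 160, 120]) cylinder(h = 120, r = 100);
translate([160, 160, 240]) cylinder(h = 100, r = 60);
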